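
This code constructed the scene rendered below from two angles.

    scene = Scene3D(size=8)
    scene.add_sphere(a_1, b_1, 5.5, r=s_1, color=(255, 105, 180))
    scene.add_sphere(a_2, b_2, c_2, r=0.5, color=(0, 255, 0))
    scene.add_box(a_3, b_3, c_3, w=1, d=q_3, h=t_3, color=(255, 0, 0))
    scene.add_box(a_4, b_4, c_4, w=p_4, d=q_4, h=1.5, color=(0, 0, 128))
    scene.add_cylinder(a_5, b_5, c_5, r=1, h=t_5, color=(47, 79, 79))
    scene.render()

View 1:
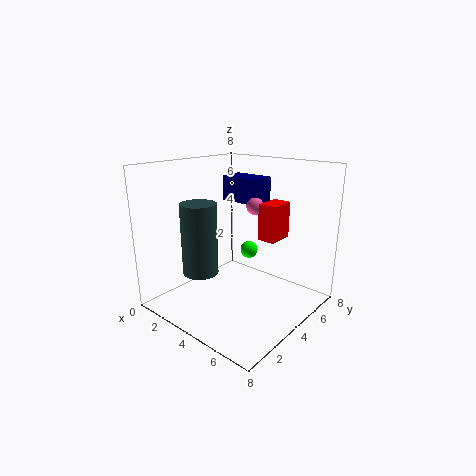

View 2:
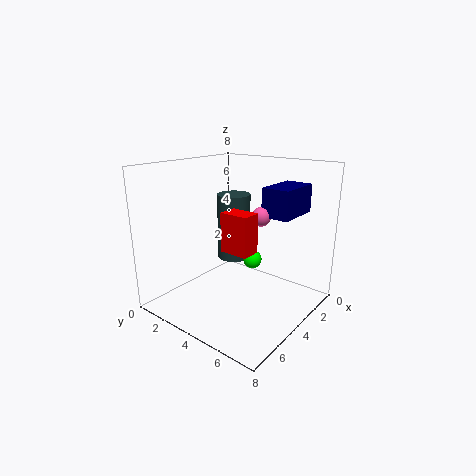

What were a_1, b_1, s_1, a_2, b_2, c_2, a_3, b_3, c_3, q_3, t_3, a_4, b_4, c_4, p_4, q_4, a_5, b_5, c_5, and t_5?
a_1 = 4; b_1 = 5.5; s_1 = 0.5; a_2 = 4; b_2 = 5; c_2 = 3; a_3 = 5; b_3 = 4.5; c_3 = 4; q_3 = 1.5; t_3 = 2; a_4 = 1.5; b_4 = 5.5; c_4 = 5.5; p_4 = 2.5; q_4 = 1.5; a_5 = 2.5; b_5 = 2.5; c_5 = 2; t_5 = 4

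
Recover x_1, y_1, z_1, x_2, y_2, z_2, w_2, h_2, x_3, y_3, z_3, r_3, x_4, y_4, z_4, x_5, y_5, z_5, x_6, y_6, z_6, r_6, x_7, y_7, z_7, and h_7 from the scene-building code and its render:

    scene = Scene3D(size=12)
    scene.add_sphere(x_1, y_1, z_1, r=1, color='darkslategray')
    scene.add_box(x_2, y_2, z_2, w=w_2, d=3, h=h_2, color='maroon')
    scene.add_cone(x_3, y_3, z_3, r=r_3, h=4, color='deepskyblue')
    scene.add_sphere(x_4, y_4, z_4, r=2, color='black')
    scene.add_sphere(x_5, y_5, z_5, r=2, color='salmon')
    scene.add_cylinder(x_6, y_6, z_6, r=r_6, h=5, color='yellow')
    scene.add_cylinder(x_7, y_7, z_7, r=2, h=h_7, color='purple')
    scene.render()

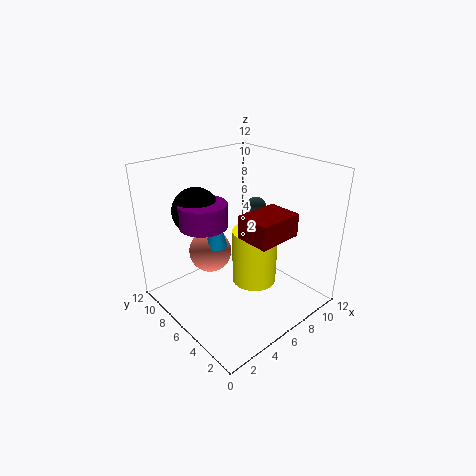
x_1 = 10; y_1 = 8; z_1 = 7; x_2 = 6; y_2 = 3; z_2 = 6; w_2 = 4; h_2 = 2; x_3 = 6; y_3 = 9; z_3 = 4; r_3 = 1; x_4 = 4; y_4 = 9; z_4 = 8; x_5 = 6; y_5 = 10; z_5 = 3; x_6 = 8; y_6 = 6; z_6 = 1; r_6 = 2; x_7 = 4; y_7 = 8; z_7 = 7; h_7 = 2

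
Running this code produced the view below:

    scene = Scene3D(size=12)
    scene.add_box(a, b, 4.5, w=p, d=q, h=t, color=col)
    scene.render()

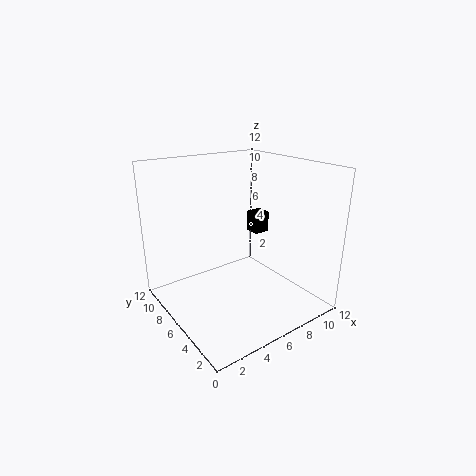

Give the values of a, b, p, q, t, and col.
a = 10
b = 8.5
p = 1.5
q = 1.5
t = 2
col = 'black'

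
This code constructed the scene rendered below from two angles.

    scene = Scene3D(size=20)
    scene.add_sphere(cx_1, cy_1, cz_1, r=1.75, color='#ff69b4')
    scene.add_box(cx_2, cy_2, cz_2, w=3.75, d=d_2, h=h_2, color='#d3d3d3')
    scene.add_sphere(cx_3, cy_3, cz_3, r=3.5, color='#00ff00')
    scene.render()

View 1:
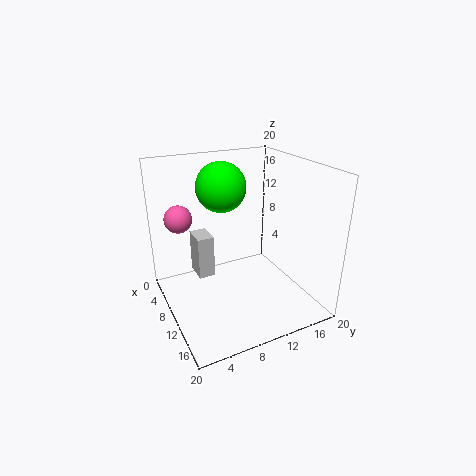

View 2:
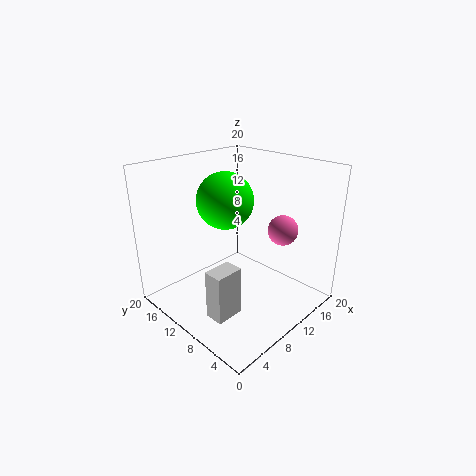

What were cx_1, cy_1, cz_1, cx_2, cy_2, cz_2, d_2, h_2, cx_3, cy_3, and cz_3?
cx_1 = 9.25
cy_1 = 2
cz_1 = 14
cx_2 = 2.25
cy_2 = 5.5
cz_2 = 2.25
d_2 = 2.5
h_2 = 6.5
cx_3 = 6.75
cy_3 = 9
cz_3 = 16.5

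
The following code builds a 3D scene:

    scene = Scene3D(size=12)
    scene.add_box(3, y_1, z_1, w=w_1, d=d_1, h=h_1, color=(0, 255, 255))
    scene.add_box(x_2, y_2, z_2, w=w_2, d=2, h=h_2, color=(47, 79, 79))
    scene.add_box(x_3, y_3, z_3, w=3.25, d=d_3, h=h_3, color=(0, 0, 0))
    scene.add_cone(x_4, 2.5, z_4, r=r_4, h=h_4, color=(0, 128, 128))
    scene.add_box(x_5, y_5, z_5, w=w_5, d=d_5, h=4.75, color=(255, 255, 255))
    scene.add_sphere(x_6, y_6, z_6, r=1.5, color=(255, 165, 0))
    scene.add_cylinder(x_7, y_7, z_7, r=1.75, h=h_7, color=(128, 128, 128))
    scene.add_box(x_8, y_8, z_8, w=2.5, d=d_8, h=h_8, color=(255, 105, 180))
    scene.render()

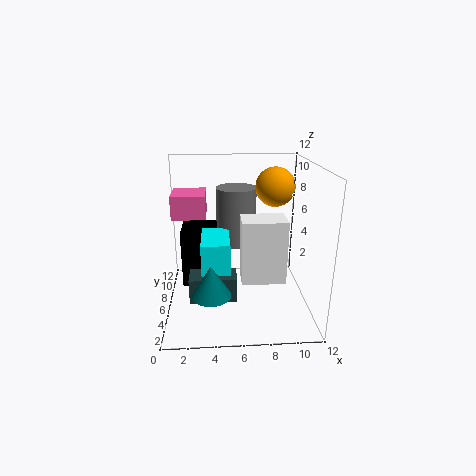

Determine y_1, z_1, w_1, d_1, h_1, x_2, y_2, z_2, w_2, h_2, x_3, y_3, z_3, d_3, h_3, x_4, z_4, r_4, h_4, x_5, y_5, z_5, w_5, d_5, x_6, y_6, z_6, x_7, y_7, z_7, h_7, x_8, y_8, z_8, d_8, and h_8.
y_1 = 3.25
z_1 = 4
w_1 = 2.25
d_1 = 4
h_1 = 2.5
x_2 = 2
y_2 = 3
z_2 = 1.75
w_2 = 3.75
h_2 = 2
x_3 = 1
y_3 = 7.75
z_3 = 0.5
d_3 = 3.75
h_3 = 5.25
x_4 = 3.75
z_4 = 2.75
r_4 = 1.5
h_4 = 2.5
x_5 = 6
y_5 = 1.75
z_5 = 4
w_5 = 3.25
d_5 = 2.25
x_6 = 8.75
y_6 = 5
z_6 = 10.5
x_7 = 6
y_7 = 8.25
z_7 = 4.75
h_7 = 5
x_8 = 1
y_8 = 3.5
z_8 = 8.5
d_8 = 2.75
h_8 = 1.75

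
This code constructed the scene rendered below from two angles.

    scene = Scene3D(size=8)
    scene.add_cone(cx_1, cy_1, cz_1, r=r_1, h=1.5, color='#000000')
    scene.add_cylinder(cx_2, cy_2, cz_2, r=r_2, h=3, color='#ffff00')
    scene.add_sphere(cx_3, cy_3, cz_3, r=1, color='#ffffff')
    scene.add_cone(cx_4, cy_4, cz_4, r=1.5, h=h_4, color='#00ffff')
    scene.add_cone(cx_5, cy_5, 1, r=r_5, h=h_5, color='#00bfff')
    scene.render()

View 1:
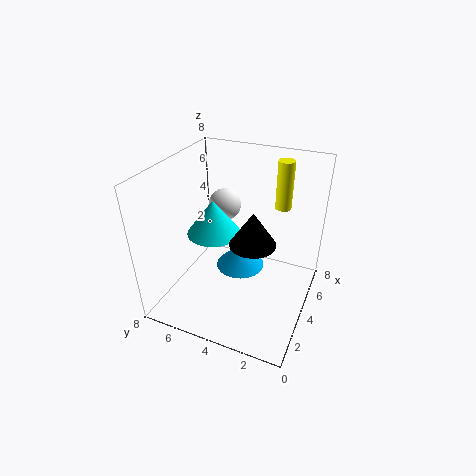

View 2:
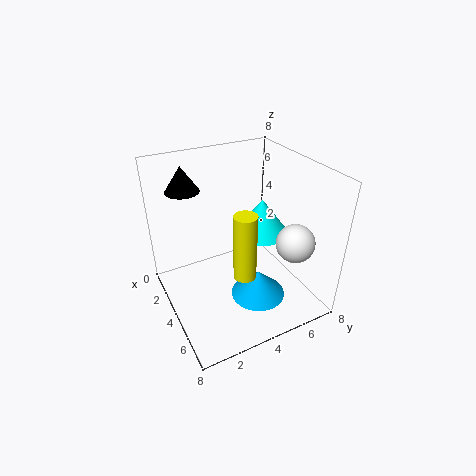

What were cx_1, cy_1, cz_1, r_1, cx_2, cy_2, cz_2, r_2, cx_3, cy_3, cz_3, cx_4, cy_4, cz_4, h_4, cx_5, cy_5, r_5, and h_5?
cx_1 = 1; cy_1 = 2; cz_1 = 6; r_1 = 1; cx_2 = 7.5; cy_2 = 2.5; cz_2 = 4.5; r_2 = 0.5; cx_3 = 6.5; cy_3 = 6; cz_3 = 4.5; cx_4 = 4; cy_4 = 5.5; cz_4 = 4; h_4 = 2; cx_5 = 5.5; cy_5 = 4.5; r_5 = 1.5; h_5 = 1.5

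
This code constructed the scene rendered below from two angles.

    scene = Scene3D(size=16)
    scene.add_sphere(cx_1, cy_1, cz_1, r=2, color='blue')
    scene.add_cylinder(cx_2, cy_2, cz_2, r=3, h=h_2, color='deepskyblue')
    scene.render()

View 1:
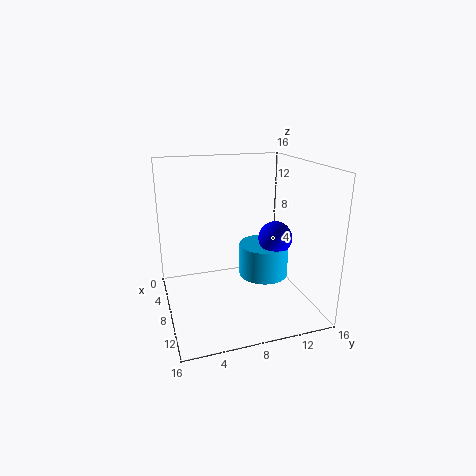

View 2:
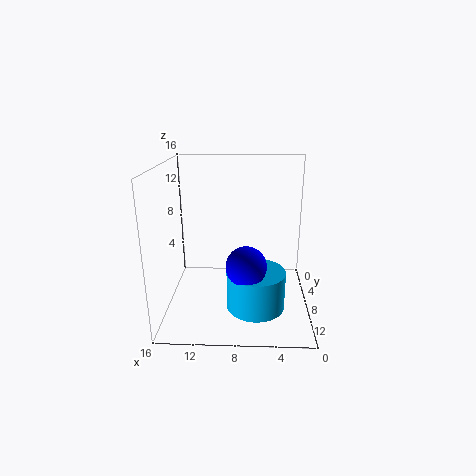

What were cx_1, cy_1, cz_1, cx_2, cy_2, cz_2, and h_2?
cx_1 = 7, cy_1 = 13, cz_1 = 7, cx_2 = 6, cy_2 = 12, cz_2 = 2, h_2 = 4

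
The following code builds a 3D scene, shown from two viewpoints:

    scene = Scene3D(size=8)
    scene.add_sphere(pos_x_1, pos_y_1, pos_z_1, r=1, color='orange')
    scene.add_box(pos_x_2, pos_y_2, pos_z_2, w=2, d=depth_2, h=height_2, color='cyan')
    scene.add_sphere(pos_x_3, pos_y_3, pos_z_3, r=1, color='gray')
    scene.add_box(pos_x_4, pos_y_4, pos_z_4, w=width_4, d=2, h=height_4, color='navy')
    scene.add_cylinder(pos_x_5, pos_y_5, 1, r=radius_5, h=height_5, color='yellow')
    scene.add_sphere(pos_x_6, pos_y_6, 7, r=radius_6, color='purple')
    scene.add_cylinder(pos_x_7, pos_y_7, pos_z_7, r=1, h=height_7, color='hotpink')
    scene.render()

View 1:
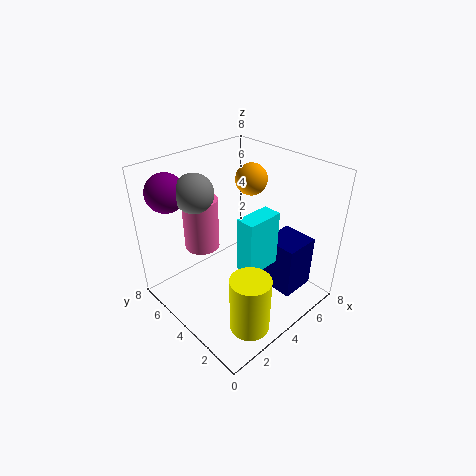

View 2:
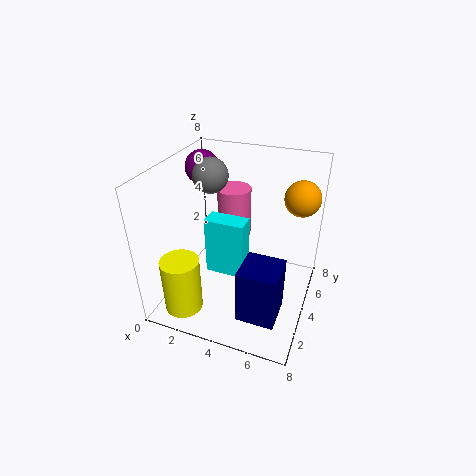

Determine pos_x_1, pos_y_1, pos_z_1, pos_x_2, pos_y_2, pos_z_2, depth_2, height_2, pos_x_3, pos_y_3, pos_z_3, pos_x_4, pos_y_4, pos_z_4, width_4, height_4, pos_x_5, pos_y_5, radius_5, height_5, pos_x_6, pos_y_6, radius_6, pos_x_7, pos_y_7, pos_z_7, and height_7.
pos_x_1 = 7
pos_y_1 = 6
pos_z_1 = 6
pos_x_2 = 3
pos_y_2 = 2
pos_z_2 = 3
depth_2 = 1
height_2 = 3
pos_x_3 = 2
pos_y_3 = 5
pos_z_3 = 7
pos_x_4 = 5
pos_y_4 = 1
pos_z_4 = 1
width_4 = 2
height_4 = 3
pos_x_5 = 2
pos_y_5 = 1
radius_5 = 1
height_5 = 3
pos_x_6 = 1
pos_y_6 = 6
radius_6 = 1
pos_x_7 = 3
pos_y_7 = 6
pos_z_7 = 3
height_7 = 3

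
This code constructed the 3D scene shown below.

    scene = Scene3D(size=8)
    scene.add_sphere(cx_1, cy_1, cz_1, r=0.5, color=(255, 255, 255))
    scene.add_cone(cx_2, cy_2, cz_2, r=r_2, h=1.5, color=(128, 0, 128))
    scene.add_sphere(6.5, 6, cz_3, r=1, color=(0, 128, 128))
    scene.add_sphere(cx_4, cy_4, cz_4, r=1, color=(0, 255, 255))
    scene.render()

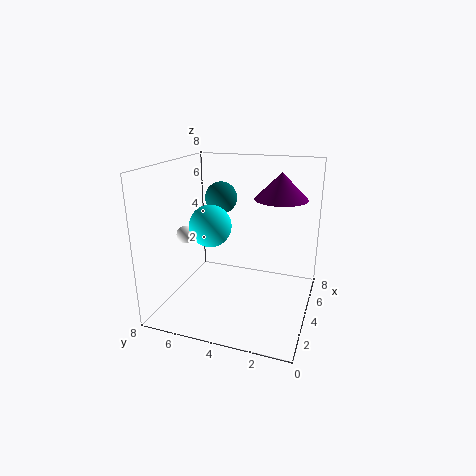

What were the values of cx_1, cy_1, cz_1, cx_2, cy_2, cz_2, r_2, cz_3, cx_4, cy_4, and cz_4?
cx_1 = 3.5; cy_1 = 7; cz_1 = 4; cx_2 = 5.5; cy_2 = 2; cz_2 = 6; r_2 = 1.5; cz_3 = 5.5; cx_4 = 1.5; cy_4 = 4.5; cz_4 = 5.5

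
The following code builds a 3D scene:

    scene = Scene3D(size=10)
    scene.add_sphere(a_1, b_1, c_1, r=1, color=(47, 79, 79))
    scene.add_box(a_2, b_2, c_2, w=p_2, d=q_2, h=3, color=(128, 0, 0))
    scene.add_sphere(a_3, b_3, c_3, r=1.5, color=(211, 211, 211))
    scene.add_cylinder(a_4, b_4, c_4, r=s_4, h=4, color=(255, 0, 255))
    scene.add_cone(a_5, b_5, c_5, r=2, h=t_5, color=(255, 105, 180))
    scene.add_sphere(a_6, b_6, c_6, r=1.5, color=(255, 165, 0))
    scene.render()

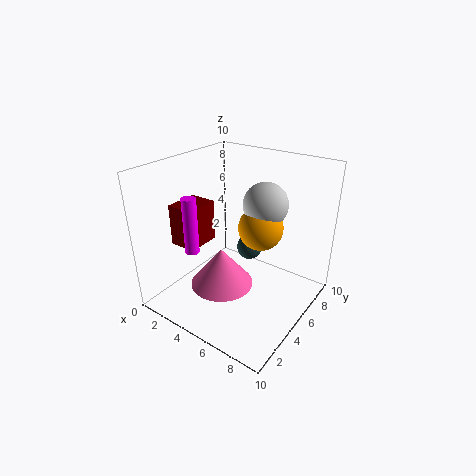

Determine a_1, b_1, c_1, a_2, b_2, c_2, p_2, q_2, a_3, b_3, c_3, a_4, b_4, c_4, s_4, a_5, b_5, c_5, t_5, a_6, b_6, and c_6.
a_1 = 4
b_1 = 8
c_1 = 2.5
a_2 = 0.5
b_2 = 3
c_2 = 4
p_2 = 2
q_2 = 2.5
a_3 = 6.5
b_3 = 6
c_3 = 7.5
a_4 = 2.5
b_4 = 3
c_4 = 4
s_4 = 0.5
a_5 = 5.5
b_5 = 2.5
c_5 = 3
t_5 = 2.5
a_6 = 6.5
b_6 = 5.5
c_6 = 6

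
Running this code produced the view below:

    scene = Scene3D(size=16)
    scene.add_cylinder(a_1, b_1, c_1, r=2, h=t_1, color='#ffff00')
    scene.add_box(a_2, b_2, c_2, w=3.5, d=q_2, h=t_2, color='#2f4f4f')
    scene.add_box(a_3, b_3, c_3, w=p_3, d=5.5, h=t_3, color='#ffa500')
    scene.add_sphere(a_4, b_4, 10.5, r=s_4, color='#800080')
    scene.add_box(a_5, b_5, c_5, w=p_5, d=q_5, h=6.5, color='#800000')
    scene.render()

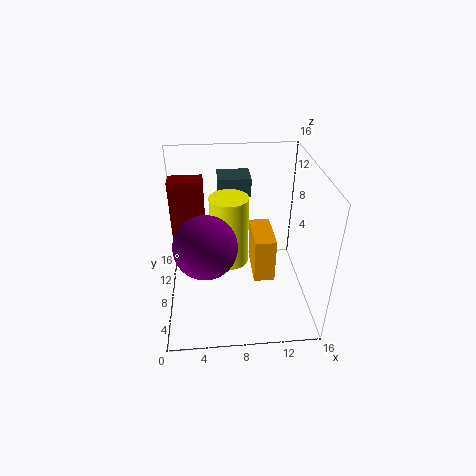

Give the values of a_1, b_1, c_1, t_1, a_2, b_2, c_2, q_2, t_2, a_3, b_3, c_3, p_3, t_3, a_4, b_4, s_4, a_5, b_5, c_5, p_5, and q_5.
a_1 = 7, b_1 = 7, c_1 = 6, t_1 = 7.5, a_2 = 6, b_2 = 9, c_2 = 12.5, q_2 = 3, t_2 = 2, a_3 = 10, b_3 = 8, c_3 = 1.5, p_3 = 2.5, t_3 = 5.5, a_4 = 4.5, b_4 = 3, s_4 = 3, a_5 = 1, b_5 = 7.5, c_5 = 8.5, p_5 = 3.5, q_5 = 2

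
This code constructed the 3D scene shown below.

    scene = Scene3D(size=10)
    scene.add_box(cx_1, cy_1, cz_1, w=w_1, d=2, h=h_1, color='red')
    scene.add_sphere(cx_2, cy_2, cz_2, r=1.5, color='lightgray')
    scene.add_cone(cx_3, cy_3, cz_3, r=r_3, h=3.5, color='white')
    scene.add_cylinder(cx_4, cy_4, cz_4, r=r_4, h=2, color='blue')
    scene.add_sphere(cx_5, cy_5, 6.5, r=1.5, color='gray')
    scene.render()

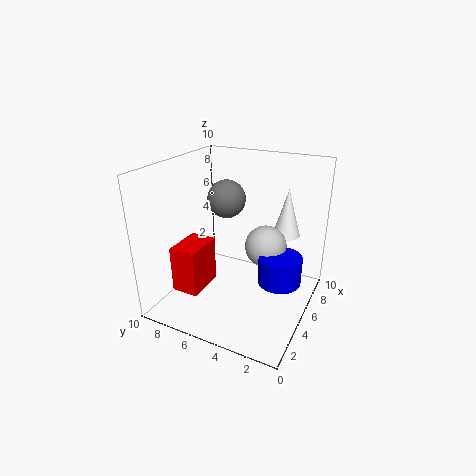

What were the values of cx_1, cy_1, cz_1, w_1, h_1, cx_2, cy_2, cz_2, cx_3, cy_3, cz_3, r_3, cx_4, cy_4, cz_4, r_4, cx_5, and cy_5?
cx_1 = 3; cy_1 = 7.5; cz_1 = 0.5; w_1 = 3; h_1 = 3.5; cx_2 = 6.5; cy_2 = 3.5; cz_2 = 4; cx_3 = 8; cy_3 = 2.5; cz_3 = 4.5; r_3 = 1; cx_4 = 5.5; cy_4 = 2; cz_4 = 2; r_4 = 1.5; cx_5 = 8; cy_5 = 7.5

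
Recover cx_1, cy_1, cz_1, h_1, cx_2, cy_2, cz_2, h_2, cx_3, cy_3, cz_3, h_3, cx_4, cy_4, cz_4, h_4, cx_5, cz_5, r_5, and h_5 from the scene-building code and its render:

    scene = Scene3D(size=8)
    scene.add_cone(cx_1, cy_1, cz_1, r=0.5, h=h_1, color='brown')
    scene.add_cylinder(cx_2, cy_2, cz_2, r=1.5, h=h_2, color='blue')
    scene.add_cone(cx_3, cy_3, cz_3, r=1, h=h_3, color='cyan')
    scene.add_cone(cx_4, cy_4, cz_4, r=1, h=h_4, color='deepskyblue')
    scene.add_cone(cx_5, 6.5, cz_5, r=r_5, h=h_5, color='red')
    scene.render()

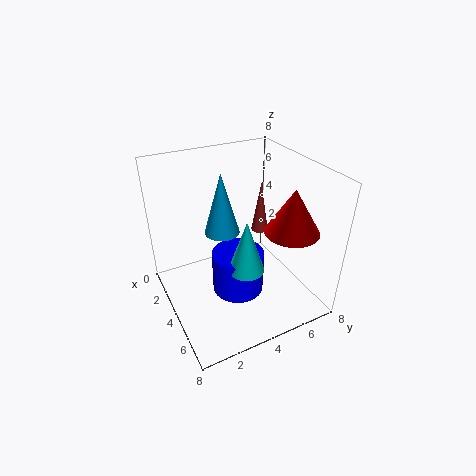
cx_1 = 3; cy_1 = 6; cz_1 = 3.5; h_1 = 3; cx_2 = 4; cy_2 = 4; cz_2 = 0.5; h_2 = 2.5; cx_3 = 5; cy_3 = 4; cz_3 = 2.5; h_3 = 3; cx_4 = 3; cy_4 = 3.5; cz_4 = 4; h_4 = 3.5; cx_5 = 5.5; cz_5 = 4.5; r_5 = 1.5; h_5 = 2.5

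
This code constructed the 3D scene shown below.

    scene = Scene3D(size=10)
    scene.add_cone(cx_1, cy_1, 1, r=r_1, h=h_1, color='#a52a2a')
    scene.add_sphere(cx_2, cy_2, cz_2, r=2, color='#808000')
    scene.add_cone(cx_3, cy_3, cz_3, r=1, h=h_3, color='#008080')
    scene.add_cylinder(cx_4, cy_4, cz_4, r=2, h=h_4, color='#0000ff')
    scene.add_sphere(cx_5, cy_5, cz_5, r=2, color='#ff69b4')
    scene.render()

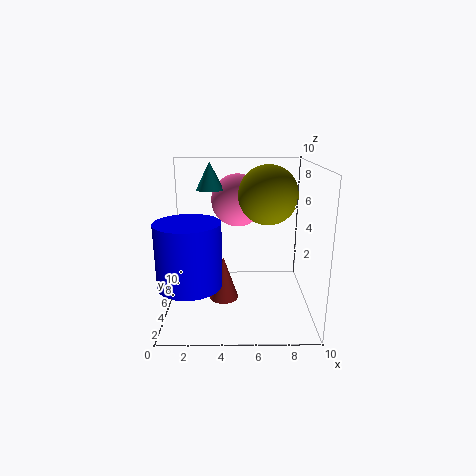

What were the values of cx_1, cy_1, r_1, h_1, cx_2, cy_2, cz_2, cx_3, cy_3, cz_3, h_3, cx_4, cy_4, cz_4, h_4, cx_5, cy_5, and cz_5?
cx_1 = 4
cy_1 = 4
r_1 = 1
h_1 = 3
cx_2 = 7
cy_2 = 5
cz_2 = 8
cx_3 = 3
cy_3 = 7
cz_3 = 8
h_3 = 2
cx_4 = 2
cy_4 = 2
cz_4 = 3
h_4 = 4
cx_5 = 5
cy_5 = 8
cz_5 = 7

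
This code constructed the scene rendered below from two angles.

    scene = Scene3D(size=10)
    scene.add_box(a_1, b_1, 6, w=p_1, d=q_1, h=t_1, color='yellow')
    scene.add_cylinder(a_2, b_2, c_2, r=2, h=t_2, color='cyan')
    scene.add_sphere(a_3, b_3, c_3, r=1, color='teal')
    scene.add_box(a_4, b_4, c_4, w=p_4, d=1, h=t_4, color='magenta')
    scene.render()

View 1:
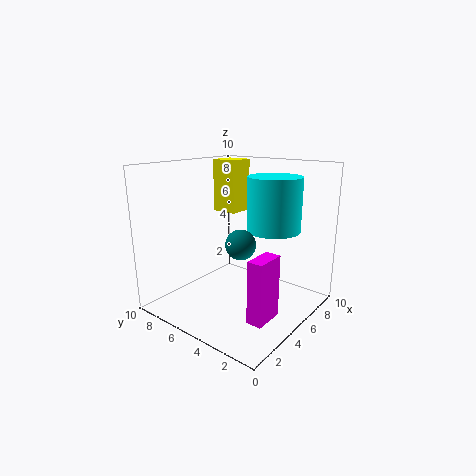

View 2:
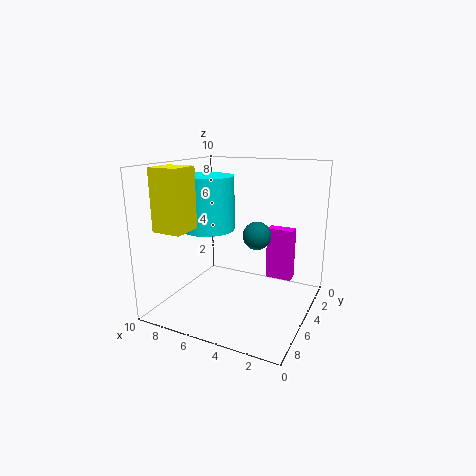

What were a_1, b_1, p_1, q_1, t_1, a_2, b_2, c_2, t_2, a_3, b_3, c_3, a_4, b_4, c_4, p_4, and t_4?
a_1 = 7; b_1 = 7; p_1 = 2; q_1 = 2; t_1 = 4; a_2 = 8; b_2 = 4; c_2 = 5; t_2 = 4; a_3 = 4; b_3 = 4; c_3 = 5; a_4 = 2; b_4 = 1; c_4 = 1; p_4 = 2; t_4 = 4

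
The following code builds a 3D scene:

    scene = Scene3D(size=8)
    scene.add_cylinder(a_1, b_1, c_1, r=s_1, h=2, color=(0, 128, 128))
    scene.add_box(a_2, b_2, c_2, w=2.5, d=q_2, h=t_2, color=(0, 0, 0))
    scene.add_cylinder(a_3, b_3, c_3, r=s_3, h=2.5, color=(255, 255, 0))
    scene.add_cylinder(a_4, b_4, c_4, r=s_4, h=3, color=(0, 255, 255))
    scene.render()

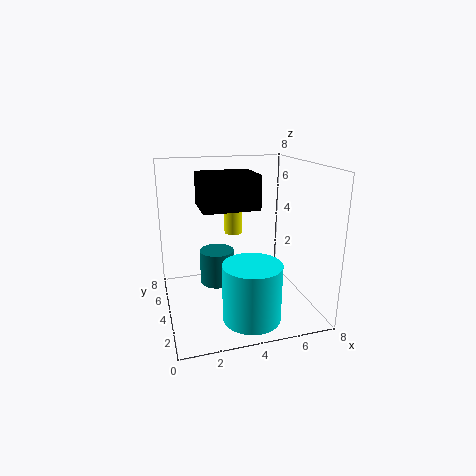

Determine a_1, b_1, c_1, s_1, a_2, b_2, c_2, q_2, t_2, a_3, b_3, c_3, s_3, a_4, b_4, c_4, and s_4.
a_1 = 3, b_1 = 5, c_1 = 1, s_1 = 1, a_2 = 1.5, b_2 = 0.5, c_2 = 6.5, q_2 = 2, t_2 = 1.5, a_3 = 4, b_3 = 5, c_3 = 4, s_3 = 0.5, a_4 = 4, b_4 = 1.5, c_4 = 0.5, s_4 = 1.5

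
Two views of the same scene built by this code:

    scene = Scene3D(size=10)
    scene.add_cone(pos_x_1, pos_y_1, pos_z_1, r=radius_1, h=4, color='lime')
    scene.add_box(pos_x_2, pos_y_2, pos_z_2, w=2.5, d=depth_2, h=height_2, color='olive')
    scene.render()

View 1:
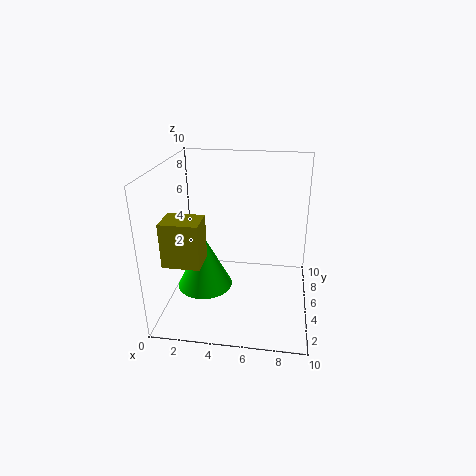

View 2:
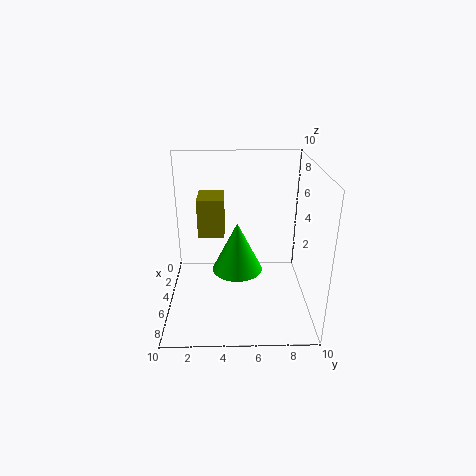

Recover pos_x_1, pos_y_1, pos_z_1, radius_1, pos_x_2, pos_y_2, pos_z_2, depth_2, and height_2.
pos_x_1 = 2.5; pos_y_1 = 5; pos_z_1 = 1; radius_1 = 2; pos_x_2 = 0.5; pos_y_2 = 2; pos_z_2 = 4; depth_2 = 2; height_2 = 3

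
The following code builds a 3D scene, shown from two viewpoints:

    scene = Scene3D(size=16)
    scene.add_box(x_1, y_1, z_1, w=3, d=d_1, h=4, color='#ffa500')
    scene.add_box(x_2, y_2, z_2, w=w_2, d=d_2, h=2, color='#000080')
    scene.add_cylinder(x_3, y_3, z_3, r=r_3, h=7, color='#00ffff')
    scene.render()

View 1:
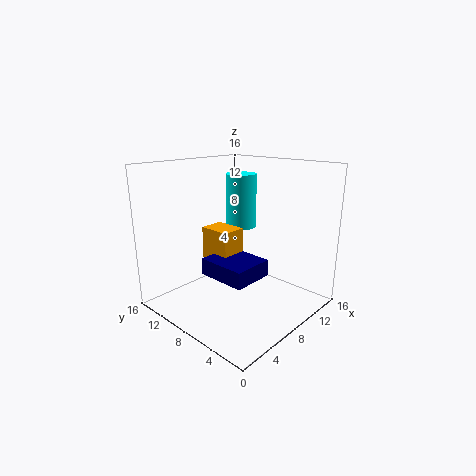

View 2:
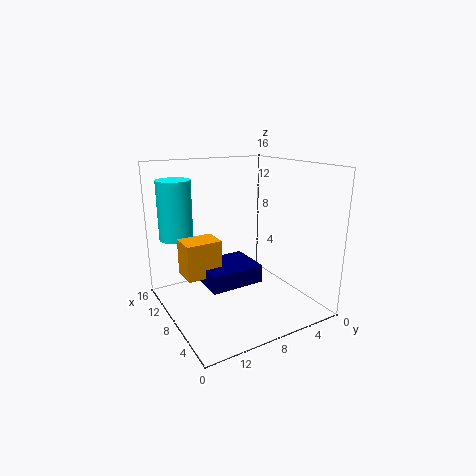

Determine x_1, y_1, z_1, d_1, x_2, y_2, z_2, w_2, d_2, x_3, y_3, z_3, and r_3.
x_1 = 8; y_1 = 10; z_1 = 4; d_1 = 4; x_2 = 6; y_2 = 6; z_2 = 3; w_2 = 5; d_2 = 6; x_3 = 14; y_3 = 13; z_3 = 7; r_3 = 2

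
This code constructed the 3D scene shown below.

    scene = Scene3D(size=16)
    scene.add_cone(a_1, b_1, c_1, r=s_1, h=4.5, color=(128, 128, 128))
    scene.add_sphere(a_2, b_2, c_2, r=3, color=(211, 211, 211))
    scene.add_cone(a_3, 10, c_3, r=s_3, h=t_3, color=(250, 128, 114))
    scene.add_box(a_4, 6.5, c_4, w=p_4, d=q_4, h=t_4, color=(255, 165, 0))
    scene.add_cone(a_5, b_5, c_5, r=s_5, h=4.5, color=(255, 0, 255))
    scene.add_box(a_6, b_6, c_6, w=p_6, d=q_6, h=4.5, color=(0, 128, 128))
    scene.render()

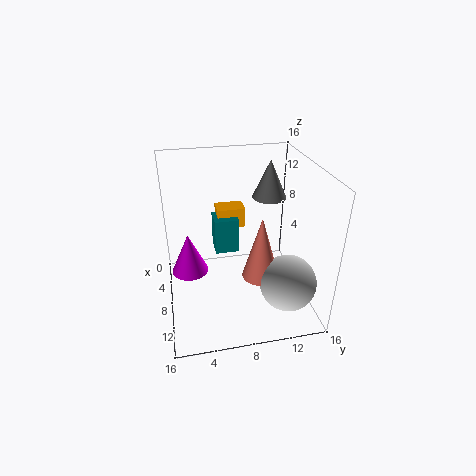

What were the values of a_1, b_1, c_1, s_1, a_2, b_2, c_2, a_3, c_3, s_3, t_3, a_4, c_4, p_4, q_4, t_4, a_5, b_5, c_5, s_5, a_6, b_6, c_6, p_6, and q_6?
a_1 = 4.5
b_1 = 12.5
c_1 = 11
s_1 = 2
a_2 = 12.5
b_2 = 12.5
c_2 = 4.5
a_3 = 10.5
c_3 = 4.5
s_3 = 2
t_3 = 7
a_4 = 0.5
c_4 = 6.5
p_4 = 2.5
q_4 = 3.5
t_4 = 2.5
a_5 = 8
b_5 = 2.5
c_5 = 4.5
s_5 = 2
a_6 = 1
b_6 = 6
c_6 = 3.5
p_6 = 3
q_6 = 3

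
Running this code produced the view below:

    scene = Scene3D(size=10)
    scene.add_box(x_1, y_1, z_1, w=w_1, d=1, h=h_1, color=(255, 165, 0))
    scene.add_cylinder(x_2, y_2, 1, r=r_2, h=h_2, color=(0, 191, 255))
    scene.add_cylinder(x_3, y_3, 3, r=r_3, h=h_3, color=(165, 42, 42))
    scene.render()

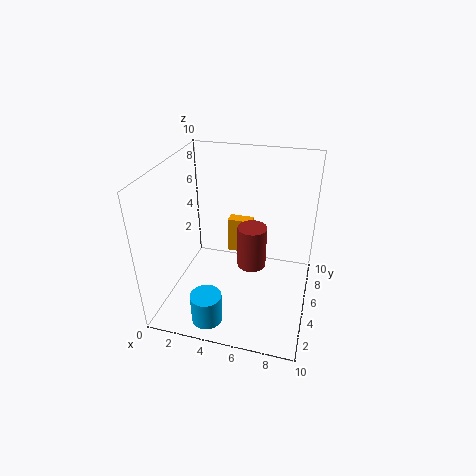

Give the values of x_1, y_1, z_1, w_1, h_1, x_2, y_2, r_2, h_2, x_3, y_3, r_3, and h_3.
x_1 = 3; y_1 = 9; z_1 = 1; w_1 = 2; h_1 = 3; x_2 = 4; y_2 = 1; r_2 = 1; h_2 = 2; x_3 = 6; y_3 = 5; r_3 = 1; h_3 = 3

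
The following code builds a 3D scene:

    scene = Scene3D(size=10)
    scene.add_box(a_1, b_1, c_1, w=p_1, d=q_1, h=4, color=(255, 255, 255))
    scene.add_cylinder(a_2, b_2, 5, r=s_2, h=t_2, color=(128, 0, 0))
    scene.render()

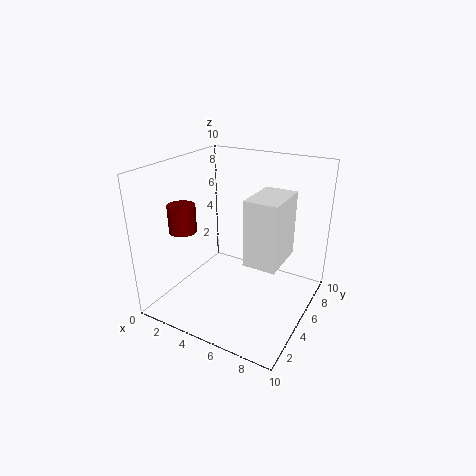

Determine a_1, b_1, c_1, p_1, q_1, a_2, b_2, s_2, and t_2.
a_1 = 7, b_1 = 2, c_1 = 5, p_1 = 2, q_1 = 3, a_2 = 1, b_2 = 4, s_2 = 1, t_2 = 2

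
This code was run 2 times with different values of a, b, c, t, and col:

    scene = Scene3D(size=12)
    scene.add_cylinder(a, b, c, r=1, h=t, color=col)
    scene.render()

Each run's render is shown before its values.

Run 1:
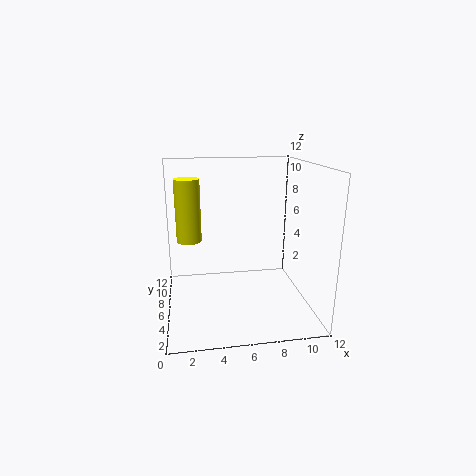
a = 2; b = 6; c = 6; t = 5; col = 'yellow'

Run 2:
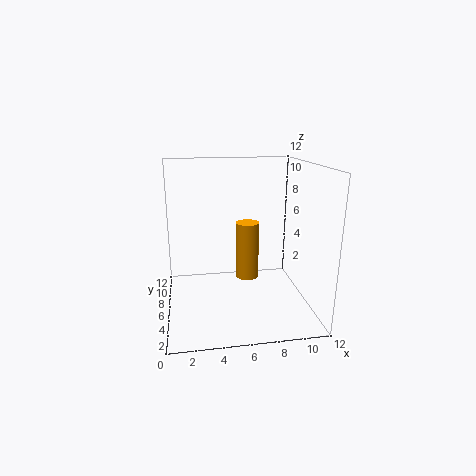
a = 7; b = 7; c = 2; t = 5; col = 'orange'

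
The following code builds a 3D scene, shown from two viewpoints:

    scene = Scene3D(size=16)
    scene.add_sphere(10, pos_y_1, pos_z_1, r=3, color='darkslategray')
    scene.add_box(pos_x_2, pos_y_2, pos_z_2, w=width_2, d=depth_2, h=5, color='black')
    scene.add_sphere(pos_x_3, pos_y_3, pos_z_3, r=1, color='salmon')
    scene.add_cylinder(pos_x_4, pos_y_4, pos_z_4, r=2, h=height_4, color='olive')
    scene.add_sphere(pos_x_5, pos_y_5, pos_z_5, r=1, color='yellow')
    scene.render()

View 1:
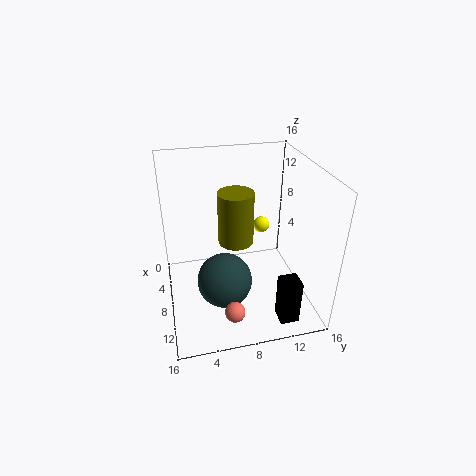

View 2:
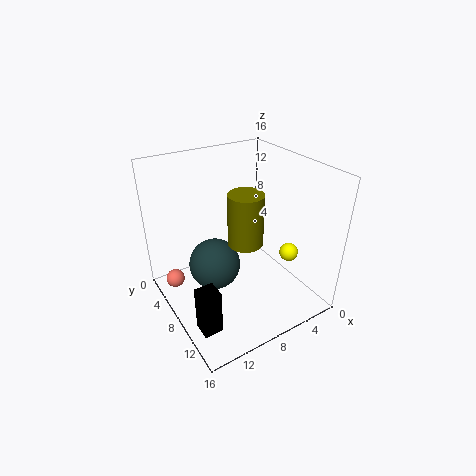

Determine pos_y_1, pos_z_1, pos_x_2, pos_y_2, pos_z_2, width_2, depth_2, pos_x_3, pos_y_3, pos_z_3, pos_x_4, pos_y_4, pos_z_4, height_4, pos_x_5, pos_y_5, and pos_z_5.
pos_y_1 = 6
pos_z_1 = 4
pos_x_2 = 13
pos_y_2 = 11
pos_z_2 = 1
width_2 = 2
depth_2 = 2
pos_x_3 = 15
pos_y_3 = 6
pos_z_3 = 4
pos_x_4 = 7
pos_y_4 = 8
pos_z_4 = 7
height_4 = 6
pos_x_5 = 4
pos_y_5 = 12
pos_z_5 = 7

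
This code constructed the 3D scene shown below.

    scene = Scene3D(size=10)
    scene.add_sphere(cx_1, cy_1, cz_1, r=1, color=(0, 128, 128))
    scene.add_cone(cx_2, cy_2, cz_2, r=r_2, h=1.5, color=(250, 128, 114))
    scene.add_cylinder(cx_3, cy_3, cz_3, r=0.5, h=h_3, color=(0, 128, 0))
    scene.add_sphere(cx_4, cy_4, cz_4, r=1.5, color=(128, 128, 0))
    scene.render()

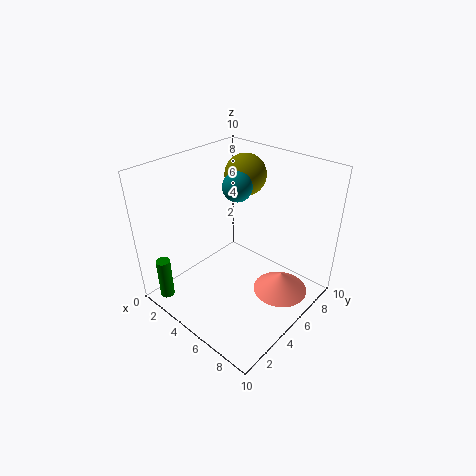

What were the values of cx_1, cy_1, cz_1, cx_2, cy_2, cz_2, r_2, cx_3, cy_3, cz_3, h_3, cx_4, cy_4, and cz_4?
cx_1 = 4.5
cy_1 = 5.5
cz_1 = 8.5
cx_2 = 7.5
cy_2 = 7
cz_2 = 0.5
r_2 = 2
cx_3 = 1.5
cy_3 = 1
cz_3 = 0.5
h_3 = 3
cx_4 = 3.5
cy_4 = 7.5
cz_4 = 8.5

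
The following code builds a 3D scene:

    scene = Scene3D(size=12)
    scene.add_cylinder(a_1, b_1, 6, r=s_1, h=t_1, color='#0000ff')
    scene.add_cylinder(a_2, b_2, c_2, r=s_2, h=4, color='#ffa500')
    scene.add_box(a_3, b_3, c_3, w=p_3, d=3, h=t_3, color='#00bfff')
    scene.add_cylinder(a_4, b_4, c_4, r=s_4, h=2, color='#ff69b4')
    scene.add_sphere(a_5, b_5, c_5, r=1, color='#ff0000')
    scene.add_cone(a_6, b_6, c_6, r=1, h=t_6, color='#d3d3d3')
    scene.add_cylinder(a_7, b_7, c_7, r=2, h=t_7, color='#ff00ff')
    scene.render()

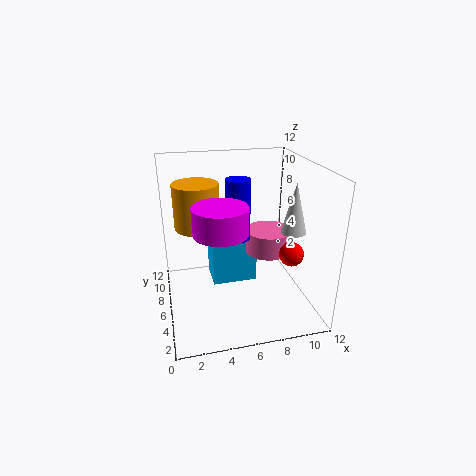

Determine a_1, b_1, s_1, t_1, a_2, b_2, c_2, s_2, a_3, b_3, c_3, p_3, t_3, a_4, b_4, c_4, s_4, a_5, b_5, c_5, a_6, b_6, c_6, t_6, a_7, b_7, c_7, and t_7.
a_1 = 6
b_1 = 6
s_1 = 1
t_1 = 5
a_2 = 3
b_2 = 9
c_2 = 6
s_2 = 2
a_3 = 4
b_3 = 7
c_3 = 1
p_3 = 4
t_3 = 4
a_4 = 9
b_4 = 7
c_4 = 4
s_4 = 2
a_5 = 10
b_5 = 4
c_5 = 5
a_6 = 10
b_6 = 4
c_6 = 7
t_6 = 4
a_7 = 4
b_7 = 3
c_7 = 8
t_7 = 2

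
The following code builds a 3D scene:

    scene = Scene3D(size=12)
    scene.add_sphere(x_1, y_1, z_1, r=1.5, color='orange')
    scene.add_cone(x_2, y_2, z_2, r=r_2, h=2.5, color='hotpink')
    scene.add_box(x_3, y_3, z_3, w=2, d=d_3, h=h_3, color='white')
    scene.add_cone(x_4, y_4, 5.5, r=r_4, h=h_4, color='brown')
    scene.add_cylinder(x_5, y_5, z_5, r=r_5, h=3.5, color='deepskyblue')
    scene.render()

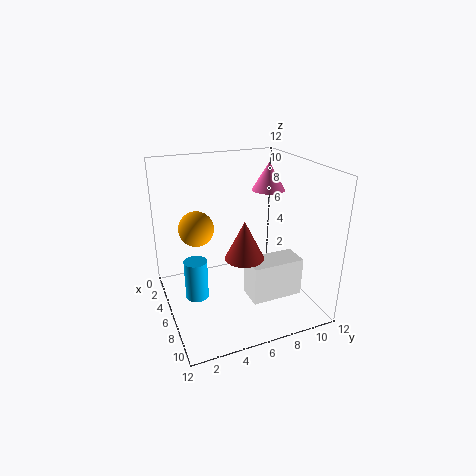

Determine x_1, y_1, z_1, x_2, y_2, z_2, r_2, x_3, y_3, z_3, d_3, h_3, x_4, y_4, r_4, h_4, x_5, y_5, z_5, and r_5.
x_1 = 4
y_1 = 3
z_1 = 6.5
x_2 = 3.5
y_2 = 10
z_2 = 9
r_2 = 1.5
x_3 = 8.5
y_3 = 5.5
z_3 = 2.5
d_3 = 4
h_3 = 3
x_4 = 8.5
y_4 = 5.5
r_4 = 1.5
h_4 = 3
x_5 = 5
y_5 = 2.5
z_5 = 0.5
r_5 = 1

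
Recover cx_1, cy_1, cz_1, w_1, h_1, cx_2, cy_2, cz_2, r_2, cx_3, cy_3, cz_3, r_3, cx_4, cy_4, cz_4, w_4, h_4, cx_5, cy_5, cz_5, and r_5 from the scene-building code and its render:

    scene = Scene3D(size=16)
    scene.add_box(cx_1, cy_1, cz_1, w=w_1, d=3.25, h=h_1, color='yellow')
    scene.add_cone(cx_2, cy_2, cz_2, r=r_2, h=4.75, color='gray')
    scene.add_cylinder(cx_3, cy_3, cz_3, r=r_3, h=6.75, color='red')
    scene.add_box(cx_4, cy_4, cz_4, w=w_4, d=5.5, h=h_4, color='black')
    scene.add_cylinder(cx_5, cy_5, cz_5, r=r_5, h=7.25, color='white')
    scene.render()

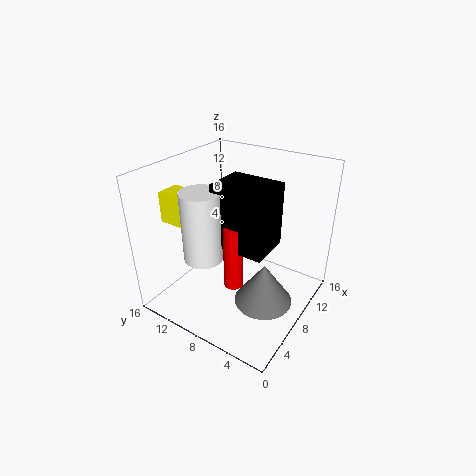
cx_1 = 3; cy_1 = 11; cz_1 = 10.5; w_1 = 2.5; h_1 = 3.25; cx_2 = 7.5; cy_2 = 4.25; cz_2 = 1.25; r_2 = 3.25; cx_3 = 4.5; cy_3 = 6.25; cz_3 = 4.75; r_3 = 1; cx_4 = 4; cy_4 = 3; cz_4 = 9; w_4 = 4.25; h_4 = 6.5; cx_5 = 3.5; cy_5 = 9.25; cz_5 = 7.5; r_5 = 2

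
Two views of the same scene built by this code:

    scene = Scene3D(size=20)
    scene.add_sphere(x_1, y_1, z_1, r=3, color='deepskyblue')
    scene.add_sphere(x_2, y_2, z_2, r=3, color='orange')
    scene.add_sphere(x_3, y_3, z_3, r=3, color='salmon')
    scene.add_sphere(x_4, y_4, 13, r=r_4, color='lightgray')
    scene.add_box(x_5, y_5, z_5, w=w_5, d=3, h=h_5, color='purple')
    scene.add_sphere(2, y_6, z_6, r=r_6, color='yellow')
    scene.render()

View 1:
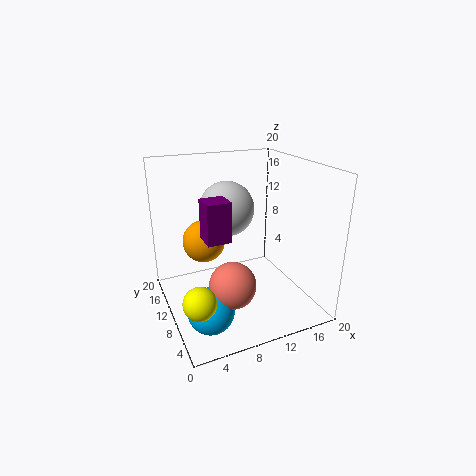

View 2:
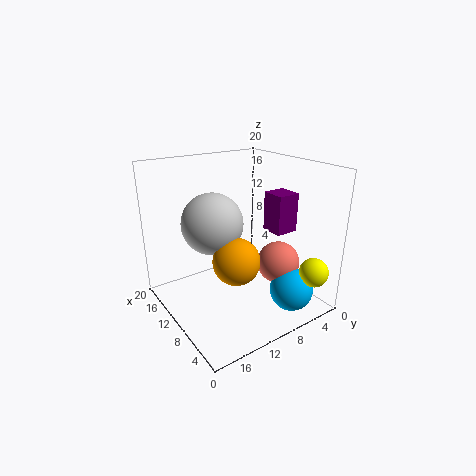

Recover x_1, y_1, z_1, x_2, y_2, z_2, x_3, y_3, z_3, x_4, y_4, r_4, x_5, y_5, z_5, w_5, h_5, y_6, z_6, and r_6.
x_1 = 4; y_1 = 5; z_1 = 3; x_2 = 6; y_2 = 13; z_2 = 9; x_3 = 7; y_3 = 5; z_3 = 6; x_4 = 10; y_4 = 14; r_4 = 4; x_5 = 4; y_5 = 5; z_5 = 12; w_5 = 3; h_5 = 5; y_6 = 3; z_6 = 6; r_6 = 2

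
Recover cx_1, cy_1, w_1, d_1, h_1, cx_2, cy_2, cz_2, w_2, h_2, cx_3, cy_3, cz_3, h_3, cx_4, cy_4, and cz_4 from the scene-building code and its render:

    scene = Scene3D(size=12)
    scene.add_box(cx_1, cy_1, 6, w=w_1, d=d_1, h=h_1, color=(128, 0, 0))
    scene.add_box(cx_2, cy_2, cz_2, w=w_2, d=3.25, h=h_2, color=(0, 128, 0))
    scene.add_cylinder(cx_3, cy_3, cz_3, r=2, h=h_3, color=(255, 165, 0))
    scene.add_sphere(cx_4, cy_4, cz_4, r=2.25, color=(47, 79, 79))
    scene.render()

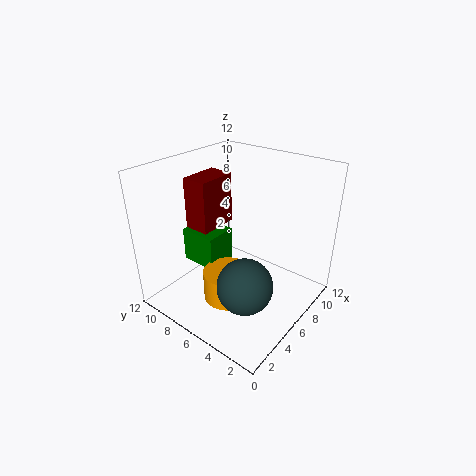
cx_1 = 4.75
cy_1 = 8.5
w_1 = 3.5
d_1 = 2.25
h_1 = 4.5
cx_2 = 4.25
cy_2 = 7.5
cz_2 = 3
w_2 = 2.75
h_2 = 3
cx_3 = 4.25
cy_3 = 5.75
cz_3 = 1.25
h_3 = 2.5
cx_4 = 4
cy_4 = 3.75
cz_4 = 3.25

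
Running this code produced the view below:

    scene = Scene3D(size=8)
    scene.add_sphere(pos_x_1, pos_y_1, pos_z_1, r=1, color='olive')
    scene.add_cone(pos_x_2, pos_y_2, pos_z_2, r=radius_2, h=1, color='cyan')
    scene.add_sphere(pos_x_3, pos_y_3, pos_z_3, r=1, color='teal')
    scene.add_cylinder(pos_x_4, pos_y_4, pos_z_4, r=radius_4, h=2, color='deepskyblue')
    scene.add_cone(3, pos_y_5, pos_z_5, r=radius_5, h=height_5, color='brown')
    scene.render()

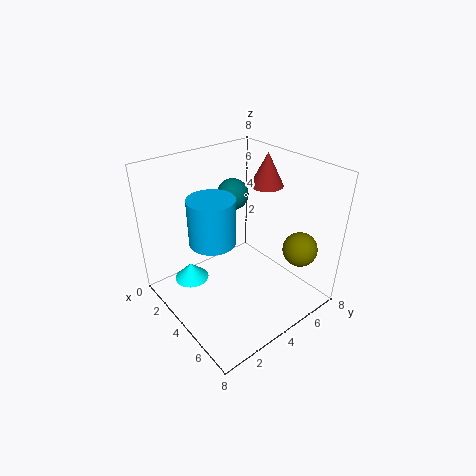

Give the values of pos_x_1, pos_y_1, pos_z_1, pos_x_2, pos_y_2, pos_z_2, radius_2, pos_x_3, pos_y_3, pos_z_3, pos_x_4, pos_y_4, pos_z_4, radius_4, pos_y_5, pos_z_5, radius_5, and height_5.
pos_x_1 = 6; pos_y_1 = 7; pos_z_1 = 3; pos_x_2 = 2; pos_y_2 = 2; pos_z_2 = 1; radius_2 = 1; pos_x_3 = 1; pos_y_3 = 6; pos_z_3 = 5; pos_x_4 = 6; pos_y_4 = 1; pos_z_4 = 6; radius_4 = 1; pos_y_5 = 7; pos_z_5 = 6; radius_5 = 1; height_5 = 2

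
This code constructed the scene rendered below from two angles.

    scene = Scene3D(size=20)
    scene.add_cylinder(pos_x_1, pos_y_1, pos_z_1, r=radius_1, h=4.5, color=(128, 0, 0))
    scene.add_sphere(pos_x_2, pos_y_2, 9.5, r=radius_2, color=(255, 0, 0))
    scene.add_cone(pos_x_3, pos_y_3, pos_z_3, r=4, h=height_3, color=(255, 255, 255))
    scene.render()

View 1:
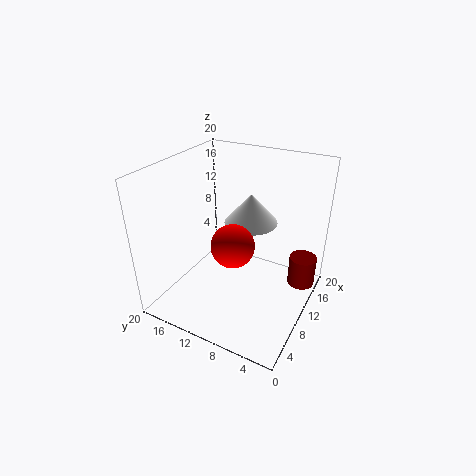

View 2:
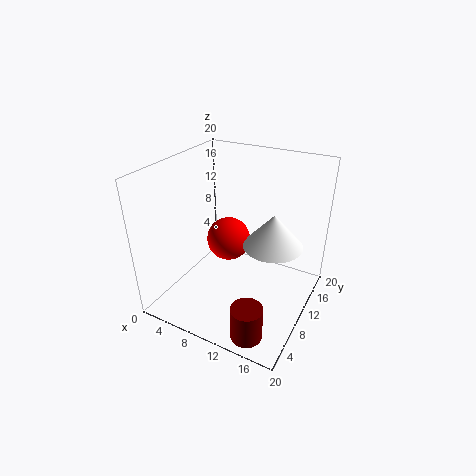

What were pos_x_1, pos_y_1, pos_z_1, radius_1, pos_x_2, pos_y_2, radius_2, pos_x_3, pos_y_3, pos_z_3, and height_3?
pos_x_1 = 15.5
pos_y_1 = 2
pos_z_1 = 1.5
radius_1 = 2
pos_x_2 = 8.5
pos_y_2 = 10
radius_2 = 3
pos_x_3 = 15
pos_y_3 = 10.5
pos_z_3 = 10
height_3 = 4.5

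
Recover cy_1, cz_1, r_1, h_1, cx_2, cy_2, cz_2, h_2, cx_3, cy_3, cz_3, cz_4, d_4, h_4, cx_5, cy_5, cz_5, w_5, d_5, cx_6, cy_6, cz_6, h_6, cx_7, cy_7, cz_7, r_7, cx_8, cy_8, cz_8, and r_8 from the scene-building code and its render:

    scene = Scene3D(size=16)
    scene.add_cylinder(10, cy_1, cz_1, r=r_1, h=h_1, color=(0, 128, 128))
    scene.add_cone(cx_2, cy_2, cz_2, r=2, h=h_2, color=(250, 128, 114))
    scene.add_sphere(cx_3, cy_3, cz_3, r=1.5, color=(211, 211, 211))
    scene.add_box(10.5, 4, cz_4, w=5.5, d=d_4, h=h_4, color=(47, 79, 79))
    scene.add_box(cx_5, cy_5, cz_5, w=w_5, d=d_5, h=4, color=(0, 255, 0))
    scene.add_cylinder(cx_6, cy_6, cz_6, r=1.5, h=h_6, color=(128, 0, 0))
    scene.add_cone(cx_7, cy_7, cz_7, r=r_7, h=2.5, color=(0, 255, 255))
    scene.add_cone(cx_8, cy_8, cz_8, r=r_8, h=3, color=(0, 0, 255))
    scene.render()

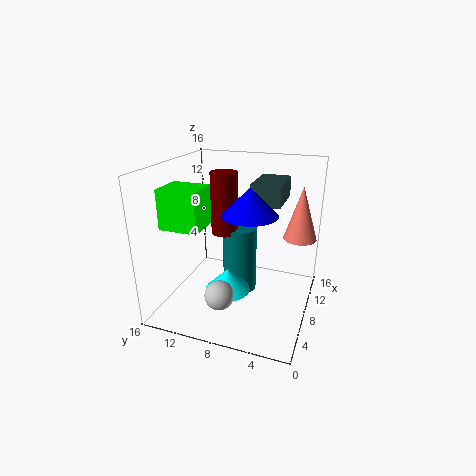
cy_1 = 8.5; cz_1 = 0.5; r_1 = 2; h_1 = 8; cx_2 = 13.5; cy_2 = 2; cz_2 = 6.5; h_2 = 6.5; cx_3 = 2.5; cy_3 = 8; cz_3 = 4; cz_4 = 11; d_4 = 3.5; h_4 = 2.5; cx_5 = 2; cy_5 = 10; cz_5 = 10.5; w_5 = 3.5; d_5 = 4; cx_6 = 9; cy_6 = 10; cz_6 = 8; h_6 = 7; cx_7 = 6; cy_7 = 8.5; cz_7 = 2.5; r_7 = 2.5; cx_8 = 7.5; cy_8 = 6.5; cz_8 = 11; r_8 = 3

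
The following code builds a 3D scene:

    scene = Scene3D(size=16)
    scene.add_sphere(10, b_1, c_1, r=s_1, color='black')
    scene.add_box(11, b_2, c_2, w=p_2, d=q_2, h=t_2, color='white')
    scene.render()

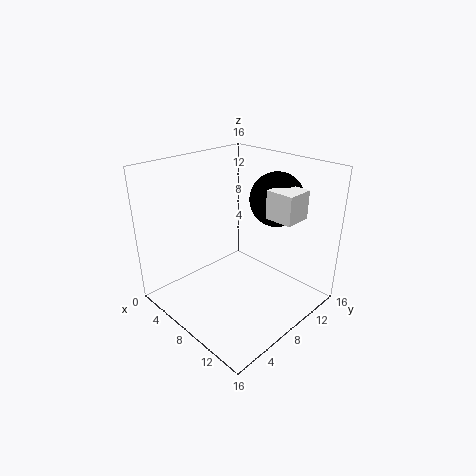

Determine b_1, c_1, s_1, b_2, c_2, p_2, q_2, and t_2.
b_1 = 12
c_1 = 12
s_1 = 3
b_2 = 9
c_2 = 11
p_2 = 3
q_2 = 3
t_2 = 3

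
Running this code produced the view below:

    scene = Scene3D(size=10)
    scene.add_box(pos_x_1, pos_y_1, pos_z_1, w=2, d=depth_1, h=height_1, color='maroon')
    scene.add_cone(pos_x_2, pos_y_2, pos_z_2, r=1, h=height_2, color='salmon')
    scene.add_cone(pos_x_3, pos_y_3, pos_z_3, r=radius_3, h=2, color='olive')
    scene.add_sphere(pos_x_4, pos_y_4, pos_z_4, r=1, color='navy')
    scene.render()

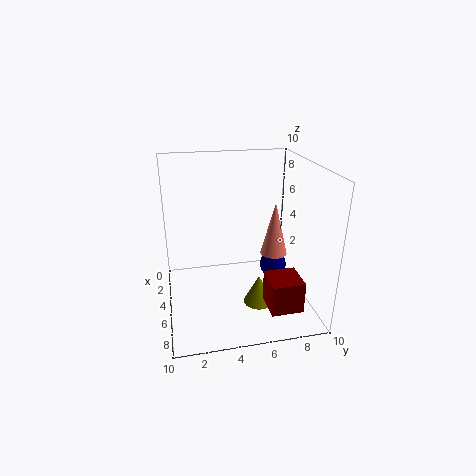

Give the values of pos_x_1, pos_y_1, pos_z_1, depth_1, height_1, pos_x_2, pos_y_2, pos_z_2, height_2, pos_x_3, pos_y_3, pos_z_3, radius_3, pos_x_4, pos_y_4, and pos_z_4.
pos_x_1 = 8
pos_y_1 = 6
pos_z_1 = 2
depth_1 = 2
height_1 = 2
pos_x_2 = 4
pos_y_2 = 8
pos_z_2 = 3
height_2 = 4
pos_x_3 = 7
pos_y_3 = 6
pos_z_3 = 1
radius_3 = 1
pos_x_4 = 4
pos_y_4 = 8
pos_z_4 = 2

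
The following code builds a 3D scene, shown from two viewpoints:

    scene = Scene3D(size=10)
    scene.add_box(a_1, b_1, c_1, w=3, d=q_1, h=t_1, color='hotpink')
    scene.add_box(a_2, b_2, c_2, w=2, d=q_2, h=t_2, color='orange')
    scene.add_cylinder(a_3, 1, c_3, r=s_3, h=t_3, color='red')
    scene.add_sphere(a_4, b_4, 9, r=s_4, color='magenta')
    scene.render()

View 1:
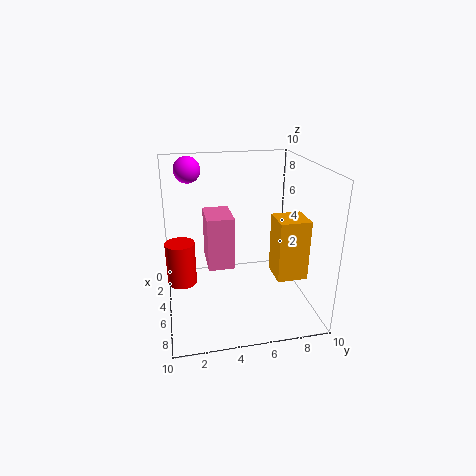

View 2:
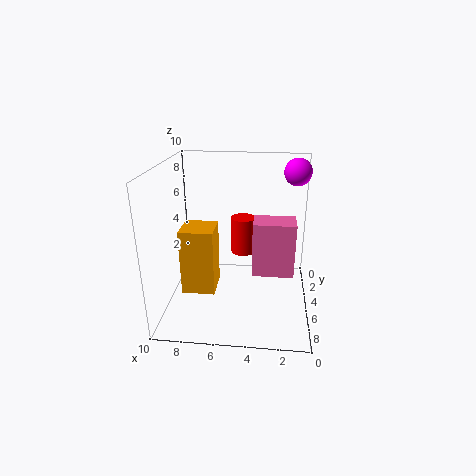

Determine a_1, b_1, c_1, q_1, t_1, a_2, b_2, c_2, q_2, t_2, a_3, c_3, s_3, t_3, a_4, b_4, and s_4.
a_1 = 1, b_1 = 3, c_1 = 2, q_1 = 2, t_1 = 4, a_2 = 6, b_2 = 7, c_2 = 3, q_2 = 2, t_2 = 4, a_3 = 5, c_3 = 2, s_3 = 1, t_3 = 3, a_4 = 1, b_4 = 2, s_4 = 1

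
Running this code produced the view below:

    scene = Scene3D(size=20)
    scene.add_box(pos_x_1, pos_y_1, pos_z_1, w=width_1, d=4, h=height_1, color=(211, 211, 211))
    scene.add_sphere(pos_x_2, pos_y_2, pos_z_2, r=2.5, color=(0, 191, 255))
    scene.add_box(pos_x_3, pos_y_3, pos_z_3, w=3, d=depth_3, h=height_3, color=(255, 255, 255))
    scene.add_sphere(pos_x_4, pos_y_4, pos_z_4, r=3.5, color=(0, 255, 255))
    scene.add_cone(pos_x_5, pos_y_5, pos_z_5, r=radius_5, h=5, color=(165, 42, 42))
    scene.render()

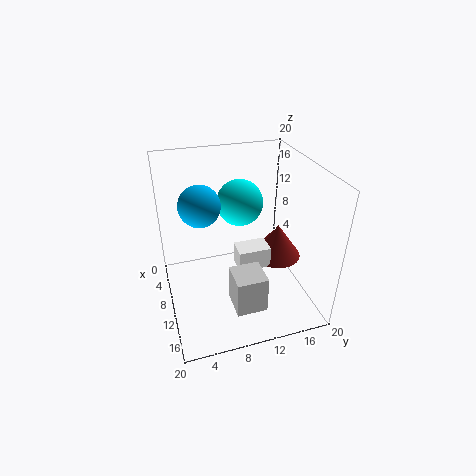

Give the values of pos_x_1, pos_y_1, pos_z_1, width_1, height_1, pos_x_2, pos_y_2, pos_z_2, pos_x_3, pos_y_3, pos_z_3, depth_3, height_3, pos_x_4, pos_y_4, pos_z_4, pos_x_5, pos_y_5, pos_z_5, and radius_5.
pos_x_1 = 14; pos_y_1 = 7.5; pos_z_1 = 3.5; width_1 = 4; height_1 = 5; pos_x_2 = 12.5; pos_y_2 = 4.5; pos_z_2 = 17; pos_x_3 = 9.5; pos_y_3 = 9.5; pos_z_3 = 6; depth_3 = 4.5; height_3 = 3; pos_x_4 = 4.5; pos_y_4 = 12; pos_z_4 = 12.5; pos_x_5 = 10; pos_y_5 = 16; pos_z_5 = 6; radius_5 = 3.5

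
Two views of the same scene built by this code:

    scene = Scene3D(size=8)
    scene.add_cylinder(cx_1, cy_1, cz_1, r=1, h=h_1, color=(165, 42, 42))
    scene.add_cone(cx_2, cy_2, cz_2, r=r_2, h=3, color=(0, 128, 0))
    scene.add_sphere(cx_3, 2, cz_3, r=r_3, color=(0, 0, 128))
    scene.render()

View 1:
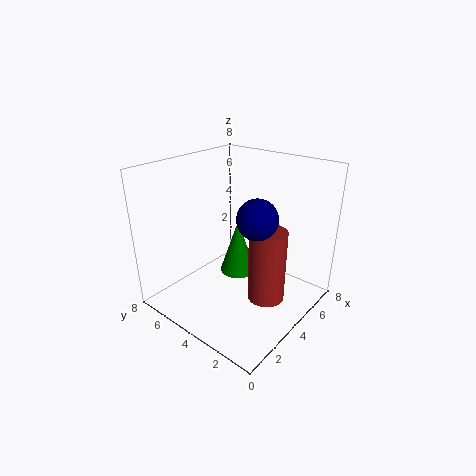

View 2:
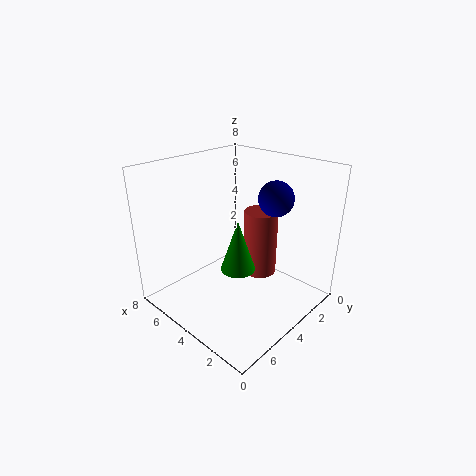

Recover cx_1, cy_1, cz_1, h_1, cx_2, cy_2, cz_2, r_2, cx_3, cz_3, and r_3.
cx_1 = 4
cy_1 = 2
cz_1 = 1
h_1 = 4
cx_2 = 4
cy_2 = 4
cz_2 = 2
r_2 = 1
cx_3 = 3
cz_3 = 6
r_3 = 1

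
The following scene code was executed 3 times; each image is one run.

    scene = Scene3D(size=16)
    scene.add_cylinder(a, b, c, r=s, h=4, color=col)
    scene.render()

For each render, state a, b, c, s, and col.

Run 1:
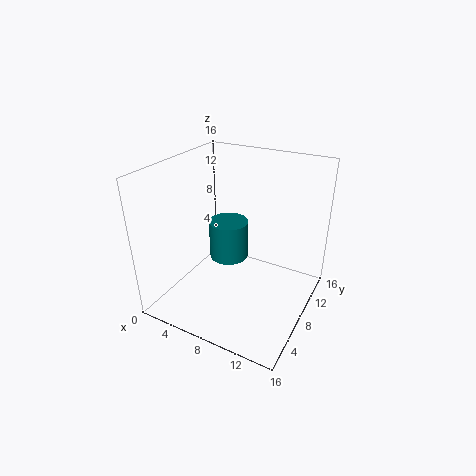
a = 8
b = 6
c = 7
s = 2
col = 'teal'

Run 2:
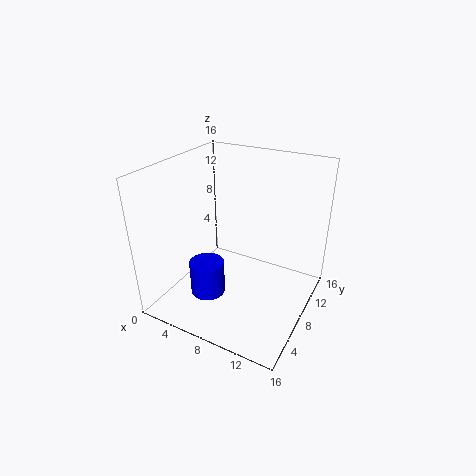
a = 5
b = 6
c = 1
s = 2
col = 'blue'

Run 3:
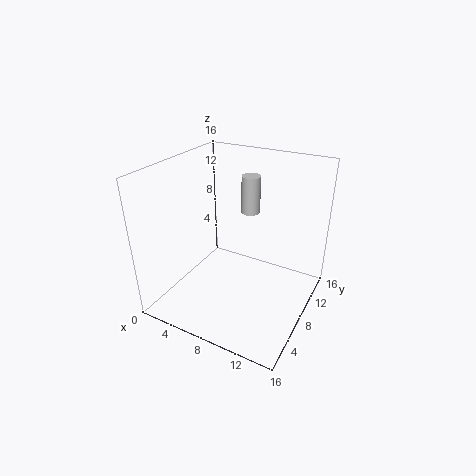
a = 9
b = 9
c = 11
s = 1
col = 'lightgray'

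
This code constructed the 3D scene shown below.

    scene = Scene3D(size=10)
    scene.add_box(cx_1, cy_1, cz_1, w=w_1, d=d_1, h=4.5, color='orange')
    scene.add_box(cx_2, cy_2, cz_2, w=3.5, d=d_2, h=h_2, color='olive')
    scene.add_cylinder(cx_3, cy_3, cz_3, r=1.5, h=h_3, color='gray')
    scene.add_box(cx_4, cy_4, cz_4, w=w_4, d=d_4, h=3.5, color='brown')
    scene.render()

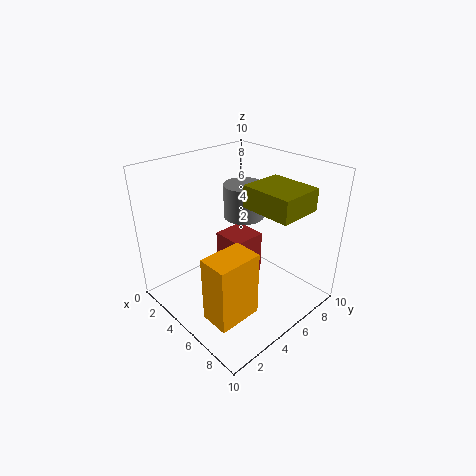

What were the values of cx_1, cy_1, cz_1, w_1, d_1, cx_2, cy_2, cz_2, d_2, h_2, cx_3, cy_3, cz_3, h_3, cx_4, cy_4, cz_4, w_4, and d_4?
cx_1 = 6
cy_1 = 1
cz_1 = 1
w_1 = 2
d_1 = 3
cx_2 = 5.5
cy_2 = 5
cz_2 = 7.5
d_2 = 3
h_2 = 1.5
cx_3 = 3.5
cy_3 = 7
cz_3 = 5.5
h_3 = 2.5
cx_4 = 2
cy_4 = 5.5
cz_4 = 0.5
w_4 = 2.5
d_4 = 2.5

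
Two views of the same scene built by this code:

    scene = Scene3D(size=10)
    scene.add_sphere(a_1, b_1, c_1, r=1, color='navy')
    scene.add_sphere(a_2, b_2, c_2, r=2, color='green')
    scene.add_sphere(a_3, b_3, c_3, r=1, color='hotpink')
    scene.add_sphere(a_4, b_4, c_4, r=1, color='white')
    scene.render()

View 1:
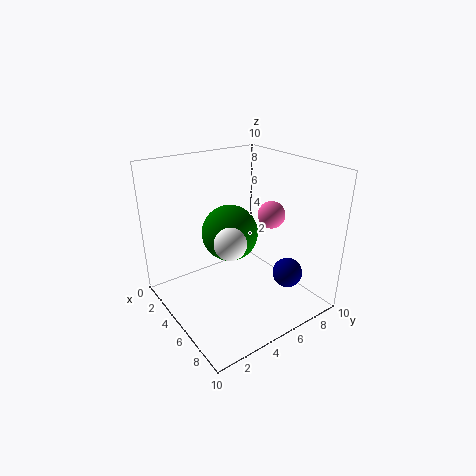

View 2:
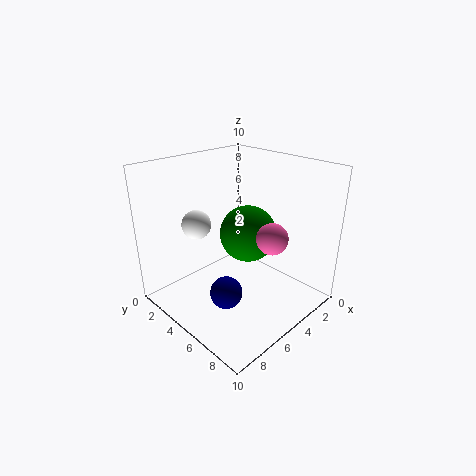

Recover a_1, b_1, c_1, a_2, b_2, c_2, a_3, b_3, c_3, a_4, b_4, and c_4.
a_1 = 8
b_1 = 7
c_1 = 3
a_2 = 4
b_2 = 5
c_2 = 5
a_3 = 5
b_3 = 8
c_3 = 6
a_4 = 7
b_4 = 3
c_4 = 6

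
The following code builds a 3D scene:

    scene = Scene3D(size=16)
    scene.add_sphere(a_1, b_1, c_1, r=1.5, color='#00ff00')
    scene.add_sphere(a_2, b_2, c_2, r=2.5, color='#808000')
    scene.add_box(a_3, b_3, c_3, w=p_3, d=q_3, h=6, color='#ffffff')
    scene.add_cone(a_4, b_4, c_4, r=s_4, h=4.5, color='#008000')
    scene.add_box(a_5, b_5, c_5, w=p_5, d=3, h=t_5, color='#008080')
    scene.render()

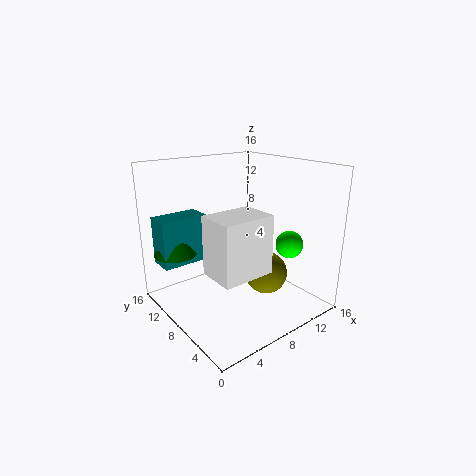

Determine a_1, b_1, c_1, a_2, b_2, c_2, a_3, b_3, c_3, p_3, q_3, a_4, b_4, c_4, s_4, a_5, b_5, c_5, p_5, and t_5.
a_1 = 12
b_1 = 4
c_1 = 7.5
a_2 = 11.5
b_2 = 7
c_2 = 3
a_3 = 2.5
b_3 = 2.5
c_3 = 6
p_3 = 5.5
q_3 = 4
a_4 = 3
b_4 = 13.5
c_4 = 5.5
s_4 = 2.5
a_5 = 1
b_5 = 12
c_5 = 4.5
p_5 = 5.5
t_5 = 5.5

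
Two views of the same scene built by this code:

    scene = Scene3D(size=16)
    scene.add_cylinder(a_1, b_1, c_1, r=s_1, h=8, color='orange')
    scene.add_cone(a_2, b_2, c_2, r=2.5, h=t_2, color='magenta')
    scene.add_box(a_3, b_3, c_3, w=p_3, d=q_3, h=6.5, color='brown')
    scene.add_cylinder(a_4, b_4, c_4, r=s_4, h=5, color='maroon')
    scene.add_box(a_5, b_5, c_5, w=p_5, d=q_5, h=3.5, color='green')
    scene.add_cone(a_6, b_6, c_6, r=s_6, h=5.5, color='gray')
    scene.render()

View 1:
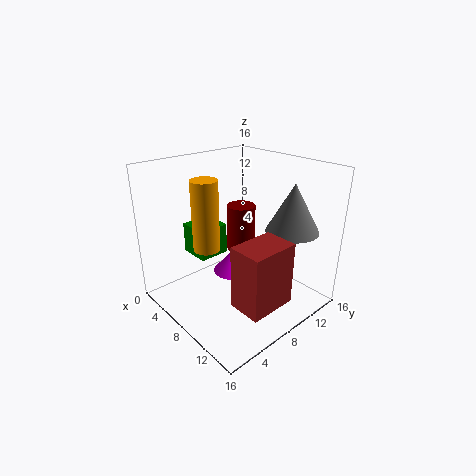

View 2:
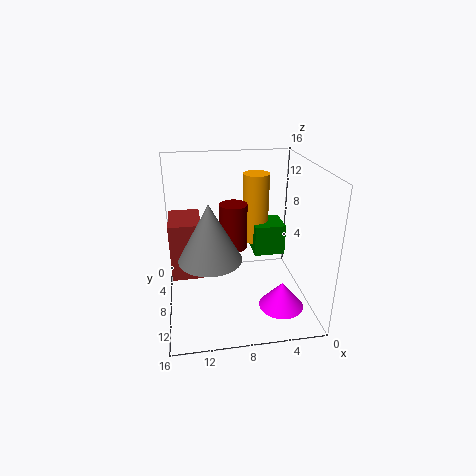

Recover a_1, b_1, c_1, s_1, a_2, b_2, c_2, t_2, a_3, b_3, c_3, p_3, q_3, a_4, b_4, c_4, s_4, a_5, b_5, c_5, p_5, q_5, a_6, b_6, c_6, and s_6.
a_1 = 5.5
b_1 = 5.5
c_1 = 6.5
s_1 = 1.5
a_2 = 3.5
b_2 = 11
c_2 = 0.5
t_2 = 3
a_3 = 12
b_3 = 3.5
c_3 = 3.5
p_3 = 3.5
q_3 = 5
a_4 = 8.5
b_4 = 8
c_4 = 7
s_4 = 1.5
a_5 = 2.5
b_5 = 4.5
c_5 = 5.5
p_5 = 3.5
q_5 = 3.5
a_6 = 11.5
b_6 = 13
c_6 = 8.5
s_6 = 3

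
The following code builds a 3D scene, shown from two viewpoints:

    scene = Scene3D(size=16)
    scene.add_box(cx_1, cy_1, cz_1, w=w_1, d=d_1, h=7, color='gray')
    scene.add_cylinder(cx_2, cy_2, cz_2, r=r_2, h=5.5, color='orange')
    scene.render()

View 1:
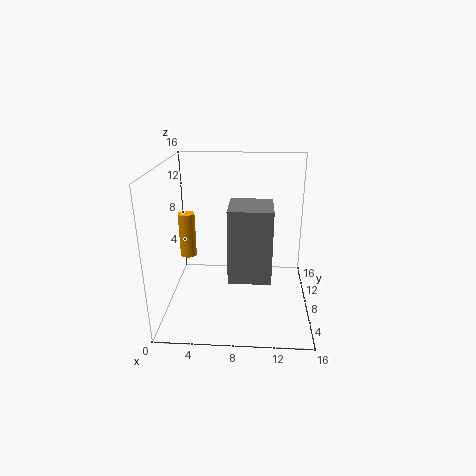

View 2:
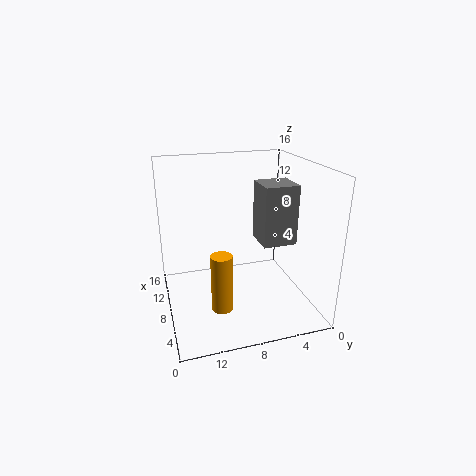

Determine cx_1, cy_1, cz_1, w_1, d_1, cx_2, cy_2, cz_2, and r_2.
cx_1 = 7.5; cy_1 = 1; cz_1 = 6.5; w_1 = 4; d_1 = 4; cx_2 = 1.5; cy_2 = 11.5; cz_2 = 4; r_2 = 1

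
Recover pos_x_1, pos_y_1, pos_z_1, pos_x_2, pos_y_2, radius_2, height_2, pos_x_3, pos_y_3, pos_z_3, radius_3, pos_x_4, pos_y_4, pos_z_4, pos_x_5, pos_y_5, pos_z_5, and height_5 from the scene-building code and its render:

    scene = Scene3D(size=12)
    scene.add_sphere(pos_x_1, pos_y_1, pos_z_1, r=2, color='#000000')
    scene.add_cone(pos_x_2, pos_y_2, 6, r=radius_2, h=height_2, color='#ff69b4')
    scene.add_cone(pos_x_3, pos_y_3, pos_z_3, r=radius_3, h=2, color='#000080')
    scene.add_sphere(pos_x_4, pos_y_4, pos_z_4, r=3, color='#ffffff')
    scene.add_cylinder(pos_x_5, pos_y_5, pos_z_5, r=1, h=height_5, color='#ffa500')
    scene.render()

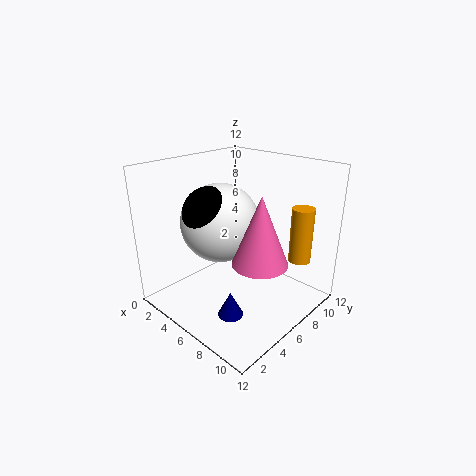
pos_x_1 = 6; pos_y_1 = 3; pos_z_1 = 9; pos_x_2 = 10; pos_y_2 = 4; radius_2 = 2; height_2 = 5; pos_x_3 = 8; pos_y_3 = 3; pos_z_3 = 1; radius_3 = 1; pos_x_4 = 6; pos_y_4 = 4; pos_z_4 = 8; pos_x_5 = 9; pos_y_5 = 11; pos_z_5 = 3; height_5 = 5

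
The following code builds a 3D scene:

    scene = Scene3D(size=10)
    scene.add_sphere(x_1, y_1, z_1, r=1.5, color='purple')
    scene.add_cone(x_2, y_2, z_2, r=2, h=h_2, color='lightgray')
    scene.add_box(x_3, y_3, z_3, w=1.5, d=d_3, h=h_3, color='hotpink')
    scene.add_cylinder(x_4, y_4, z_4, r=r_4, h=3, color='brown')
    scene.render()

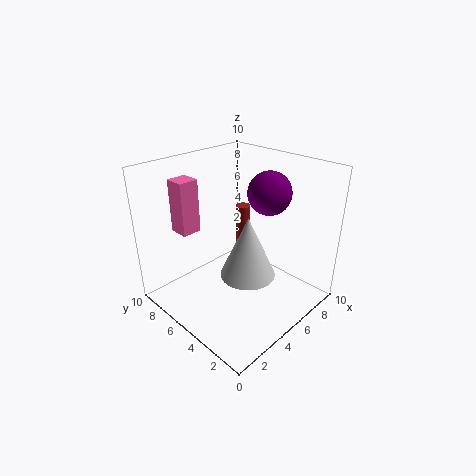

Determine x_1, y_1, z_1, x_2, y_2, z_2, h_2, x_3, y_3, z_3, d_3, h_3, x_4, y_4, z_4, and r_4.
x_1 = 7; y_1 = 4; z_1 = 8; x_2 = 5.5; y_2 = 4.5; z_2 = 2; h_2 = 4.5; x_3 = 3; y_3 = 8.5; z_3 = 4.5; d_3 = 1.5; h_3 = 4; x_4 = 6; y_4 = 5.5; z_4 = 4; r_4 = 0.5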